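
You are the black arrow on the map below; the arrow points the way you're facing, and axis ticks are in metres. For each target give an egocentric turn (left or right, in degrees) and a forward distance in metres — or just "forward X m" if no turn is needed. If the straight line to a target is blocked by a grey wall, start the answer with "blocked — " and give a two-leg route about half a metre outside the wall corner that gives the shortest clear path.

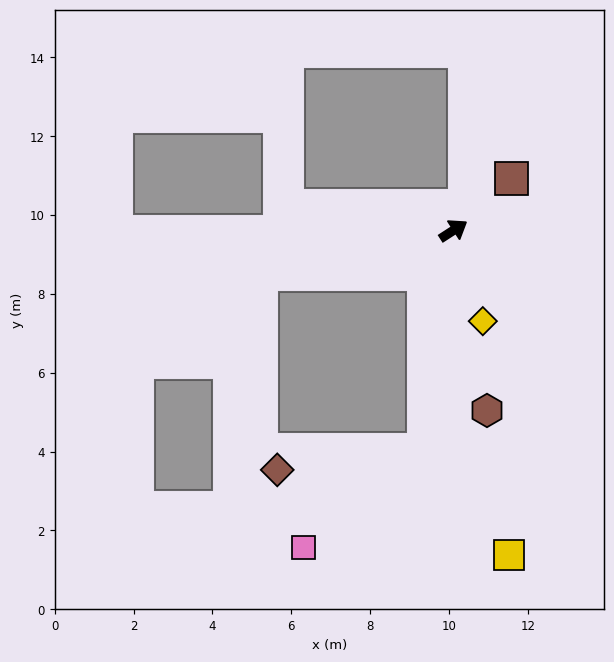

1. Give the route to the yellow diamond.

turn right 105°, forward 2.4 m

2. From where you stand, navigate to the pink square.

blocked — turn right 131°, forward 5.6 m, then turn right 43°, forward 3.9 m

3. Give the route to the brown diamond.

blocked — turn right 131°, forward 5.6 m, then turn right 74°, forward 3.7 m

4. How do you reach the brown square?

turn left 9°, forward 2.0 m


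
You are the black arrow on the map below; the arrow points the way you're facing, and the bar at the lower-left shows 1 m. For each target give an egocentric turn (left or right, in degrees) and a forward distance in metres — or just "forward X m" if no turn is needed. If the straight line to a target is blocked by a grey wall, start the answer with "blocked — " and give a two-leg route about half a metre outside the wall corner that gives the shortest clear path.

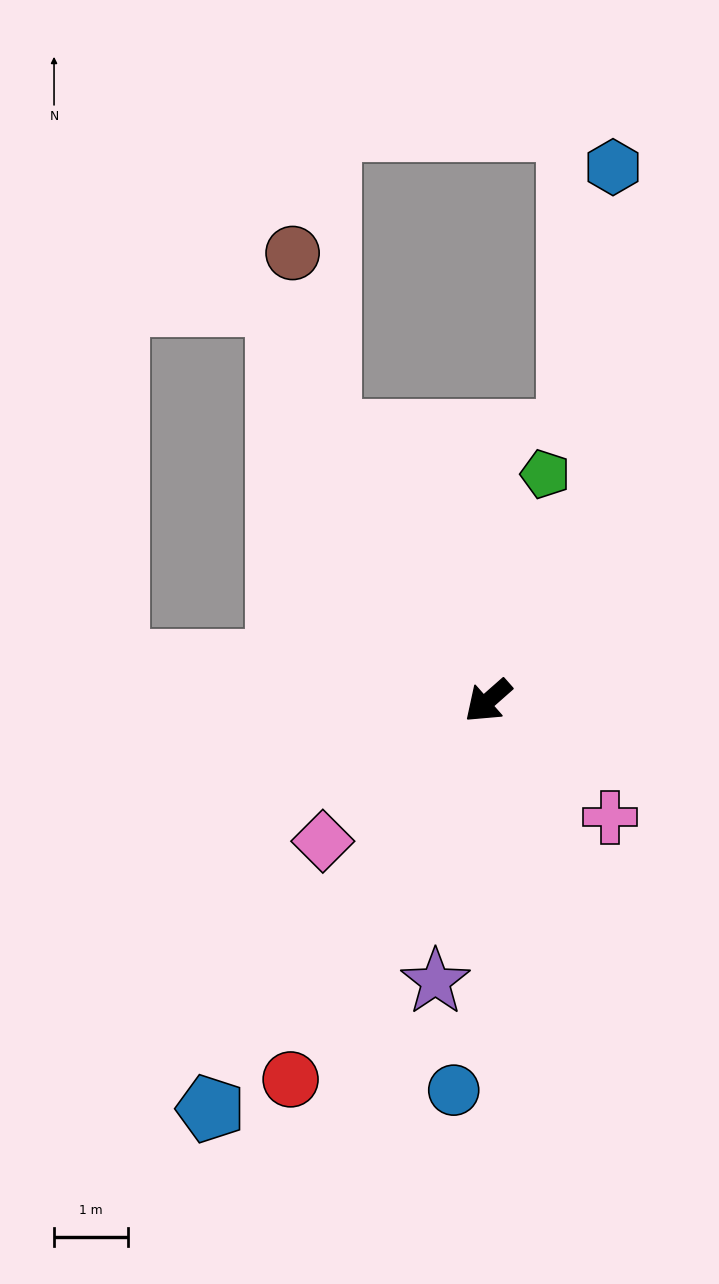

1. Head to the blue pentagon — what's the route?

turn left 14°, forward 6.7 m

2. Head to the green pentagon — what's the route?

turn right 146°, forward 3.2 m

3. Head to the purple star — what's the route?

turn left 38°, forward 3.9 m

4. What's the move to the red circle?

turn left 21°, forward 5.8 m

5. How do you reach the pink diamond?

forward 2.9 m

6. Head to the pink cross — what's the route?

turn left 95°, forward 2.3 m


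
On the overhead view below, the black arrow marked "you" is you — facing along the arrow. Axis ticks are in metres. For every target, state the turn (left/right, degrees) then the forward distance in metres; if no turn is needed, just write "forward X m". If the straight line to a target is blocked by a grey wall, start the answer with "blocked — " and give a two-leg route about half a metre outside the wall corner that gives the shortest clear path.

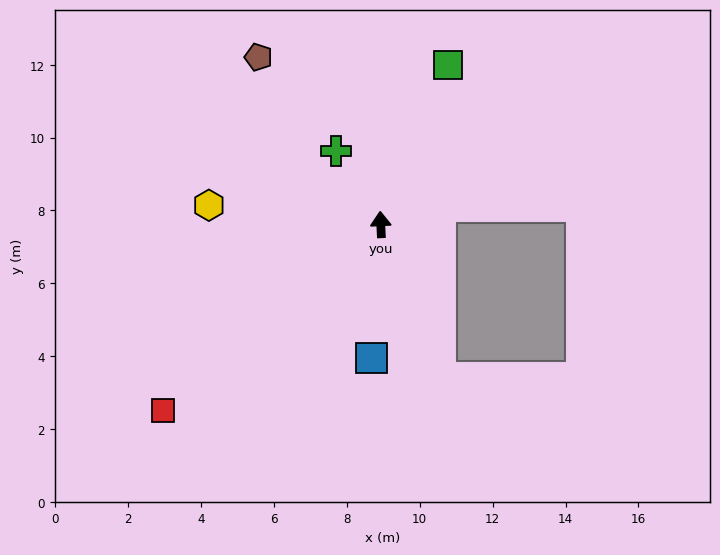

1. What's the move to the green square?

turn right 26°, forward 4.8 m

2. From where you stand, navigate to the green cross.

turn left 29°, forward 2.4 m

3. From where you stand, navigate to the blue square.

turn left 173°, forward 3.7 m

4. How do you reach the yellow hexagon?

turn left 81°, forward 4.7 m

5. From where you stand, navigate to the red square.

turn left 128°, forward 7.9 m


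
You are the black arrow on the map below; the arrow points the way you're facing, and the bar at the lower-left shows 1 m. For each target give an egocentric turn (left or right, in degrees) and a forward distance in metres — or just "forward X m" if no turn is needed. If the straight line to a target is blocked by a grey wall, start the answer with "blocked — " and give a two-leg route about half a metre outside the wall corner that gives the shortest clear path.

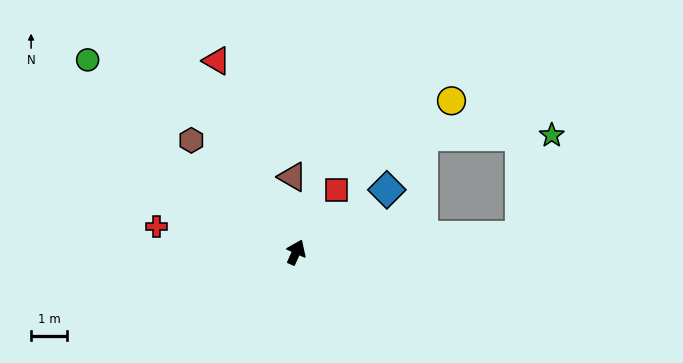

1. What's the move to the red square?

turn right 9°, forward 2.1 m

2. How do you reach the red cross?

turn left 104°, forward 3.9 m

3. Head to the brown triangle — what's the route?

turn left 27°, forward 2.1 m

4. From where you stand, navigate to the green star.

blocked — turn right 62°, forward 6.2 m, then turn left 69°, forward 2.9 m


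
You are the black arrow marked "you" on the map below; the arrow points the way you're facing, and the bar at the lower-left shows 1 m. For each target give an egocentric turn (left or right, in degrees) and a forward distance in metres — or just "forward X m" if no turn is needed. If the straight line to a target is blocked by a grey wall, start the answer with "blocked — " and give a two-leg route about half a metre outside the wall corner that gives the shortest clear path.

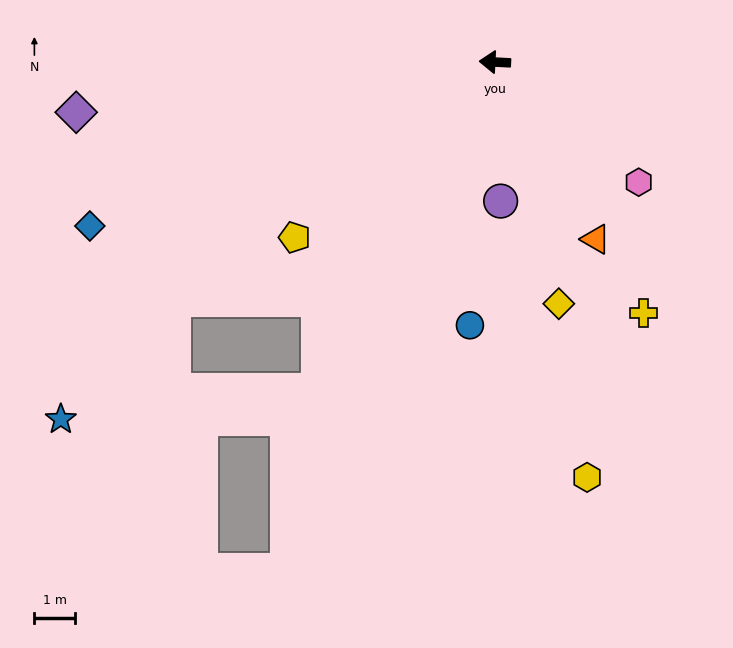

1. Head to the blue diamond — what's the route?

turn left 25°, forward 10.7 m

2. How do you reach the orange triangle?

turn left 123°, forward 5.0 m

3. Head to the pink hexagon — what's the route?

turn left 143°, forward 4.6 m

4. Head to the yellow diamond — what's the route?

turn left 108°, forward 6.1 m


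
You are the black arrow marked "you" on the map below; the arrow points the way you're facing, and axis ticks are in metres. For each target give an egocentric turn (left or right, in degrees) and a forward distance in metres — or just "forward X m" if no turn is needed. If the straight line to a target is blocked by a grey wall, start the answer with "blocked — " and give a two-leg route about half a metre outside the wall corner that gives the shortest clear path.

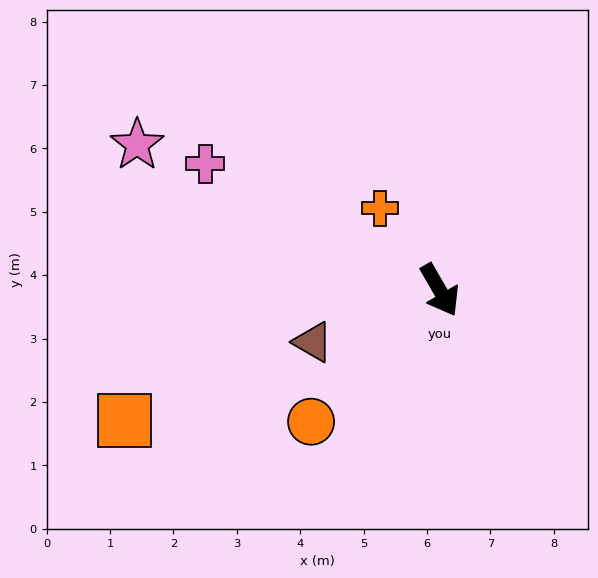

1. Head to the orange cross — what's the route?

turn right 174°, forward 1.6 m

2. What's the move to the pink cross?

turn right 148°, forward 4.2 m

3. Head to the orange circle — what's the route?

turn right 74°, forward 2.9 m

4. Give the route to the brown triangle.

turn right 98°, forward 2.2 m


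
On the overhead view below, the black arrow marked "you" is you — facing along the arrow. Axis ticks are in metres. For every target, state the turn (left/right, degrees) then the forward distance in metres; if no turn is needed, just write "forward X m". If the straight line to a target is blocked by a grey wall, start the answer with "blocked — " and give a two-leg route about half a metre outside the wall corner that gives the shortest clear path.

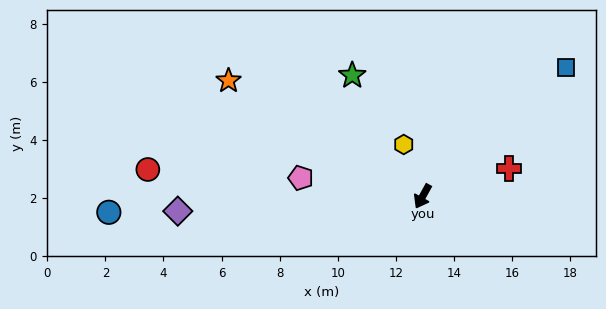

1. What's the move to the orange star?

turn right 92°, forward 7.8 m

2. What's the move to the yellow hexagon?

turn right 131°, forward 1.9 m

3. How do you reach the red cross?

turn left 137°, forward 3.1 m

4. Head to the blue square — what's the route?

turn left 161°, forward 6.6 m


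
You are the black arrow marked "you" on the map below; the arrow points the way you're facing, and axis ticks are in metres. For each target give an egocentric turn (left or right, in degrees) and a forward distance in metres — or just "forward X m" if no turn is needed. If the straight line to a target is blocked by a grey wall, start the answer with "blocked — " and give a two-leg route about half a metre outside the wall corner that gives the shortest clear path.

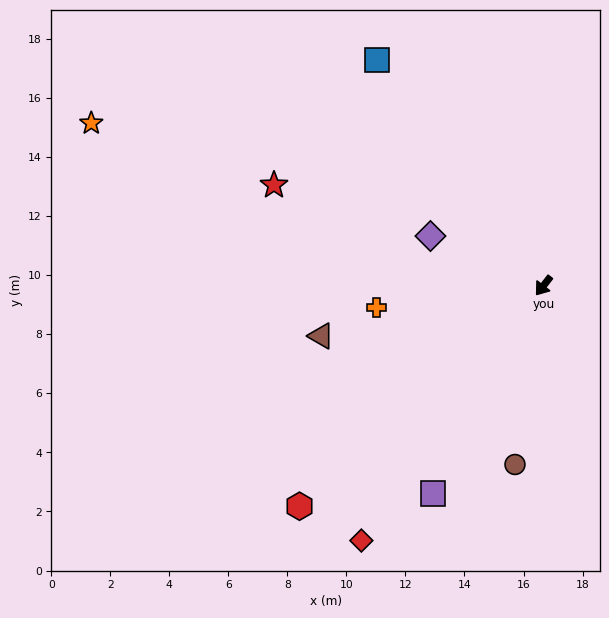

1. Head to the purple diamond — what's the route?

turn right 76°, forward 4.2 m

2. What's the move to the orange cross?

turn right 45°, forward 5.7 m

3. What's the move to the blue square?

turn right 106°, forward 9.5 m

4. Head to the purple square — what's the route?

turn left 10°, forward 8.0 m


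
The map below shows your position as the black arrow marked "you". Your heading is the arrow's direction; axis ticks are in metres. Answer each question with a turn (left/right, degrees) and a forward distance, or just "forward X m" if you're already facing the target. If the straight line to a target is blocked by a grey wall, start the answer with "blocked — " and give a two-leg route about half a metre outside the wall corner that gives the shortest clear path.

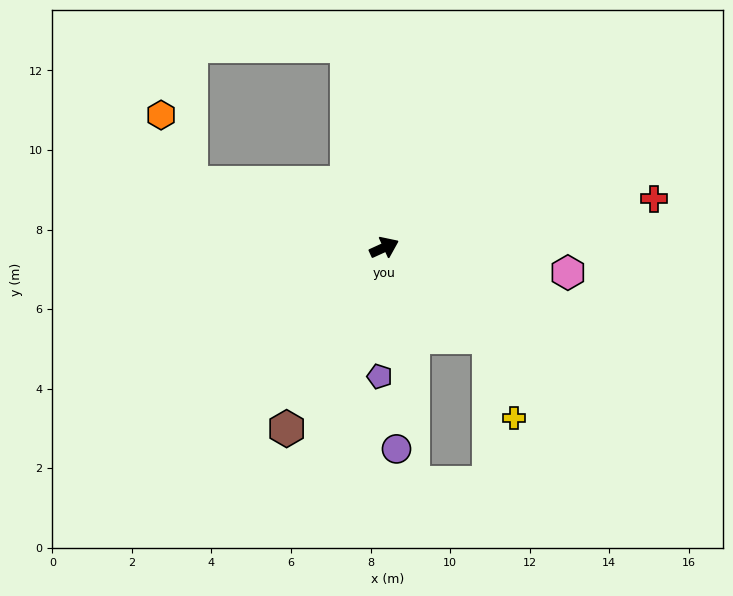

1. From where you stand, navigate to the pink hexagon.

turn right 32°, forward 4.7 m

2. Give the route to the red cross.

turn right 14°, forward 6.9 m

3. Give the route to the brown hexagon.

turn right 143°, forward 5.2 m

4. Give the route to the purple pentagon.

turn right 117°, forward 3.2 m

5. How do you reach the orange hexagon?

blocked — turn left 137°, forward 5.1 m, then turn right 47°, forward 1.9 m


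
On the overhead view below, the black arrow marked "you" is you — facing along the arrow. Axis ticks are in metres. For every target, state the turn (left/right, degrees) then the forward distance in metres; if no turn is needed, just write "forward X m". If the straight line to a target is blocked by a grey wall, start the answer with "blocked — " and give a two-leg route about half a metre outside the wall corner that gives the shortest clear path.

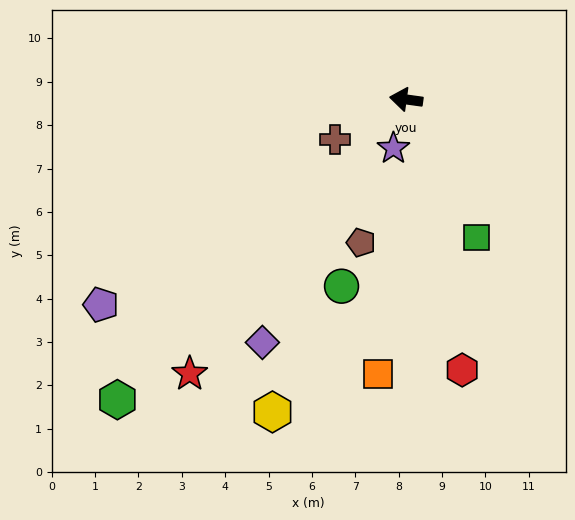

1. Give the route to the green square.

turn left 125°, forward 3.6 m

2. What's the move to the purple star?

turn left 83°, forward 1.2 m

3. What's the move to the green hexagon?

turn left 54°, forward 9.6 m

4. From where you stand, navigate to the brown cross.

turn left 37°, forward 1.9 m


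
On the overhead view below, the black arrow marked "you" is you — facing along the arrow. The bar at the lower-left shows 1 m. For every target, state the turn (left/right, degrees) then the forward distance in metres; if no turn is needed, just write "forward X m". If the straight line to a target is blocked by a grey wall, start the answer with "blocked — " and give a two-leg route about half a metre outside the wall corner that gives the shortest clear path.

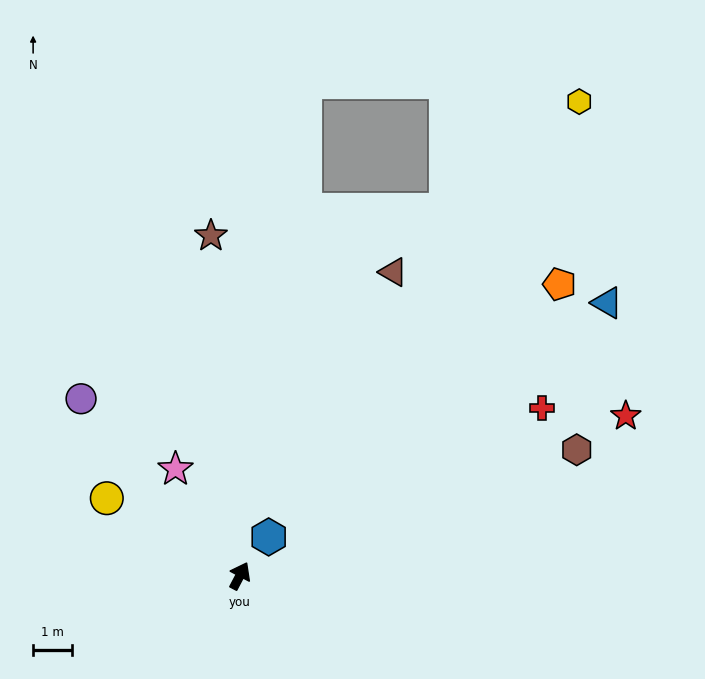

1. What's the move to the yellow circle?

turn left 88°, forward 3.9 m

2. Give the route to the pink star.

turn left 59°, forward 3.2 m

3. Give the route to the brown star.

turn left 33°, forward 8.7 m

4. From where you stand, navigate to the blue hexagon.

turn right 9°, forward 1.2 m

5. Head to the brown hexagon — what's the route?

turn right 42°, forward 9.1 m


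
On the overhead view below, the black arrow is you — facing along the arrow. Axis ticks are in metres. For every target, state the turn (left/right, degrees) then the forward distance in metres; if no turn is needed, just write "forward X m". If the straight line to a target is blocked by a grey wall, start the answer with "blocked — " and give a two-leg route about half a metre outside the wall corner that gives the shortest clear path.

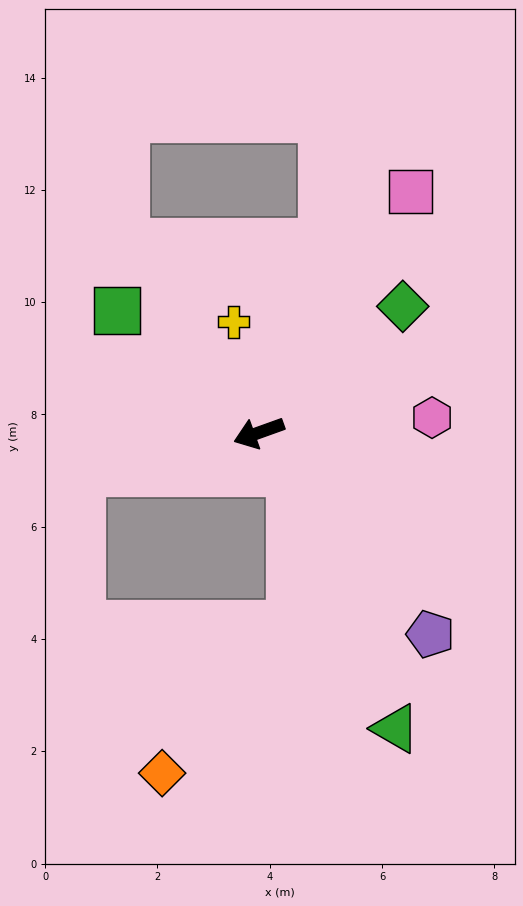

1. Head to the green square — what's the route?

turn right 60°, forward 3.3 m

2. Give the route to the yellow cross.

turn right 97°, forward 2.0 m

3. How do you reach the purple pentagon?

turn left 111°, forward 4.7 m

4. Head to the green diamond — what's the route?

turn right 158°, forward 3.4 m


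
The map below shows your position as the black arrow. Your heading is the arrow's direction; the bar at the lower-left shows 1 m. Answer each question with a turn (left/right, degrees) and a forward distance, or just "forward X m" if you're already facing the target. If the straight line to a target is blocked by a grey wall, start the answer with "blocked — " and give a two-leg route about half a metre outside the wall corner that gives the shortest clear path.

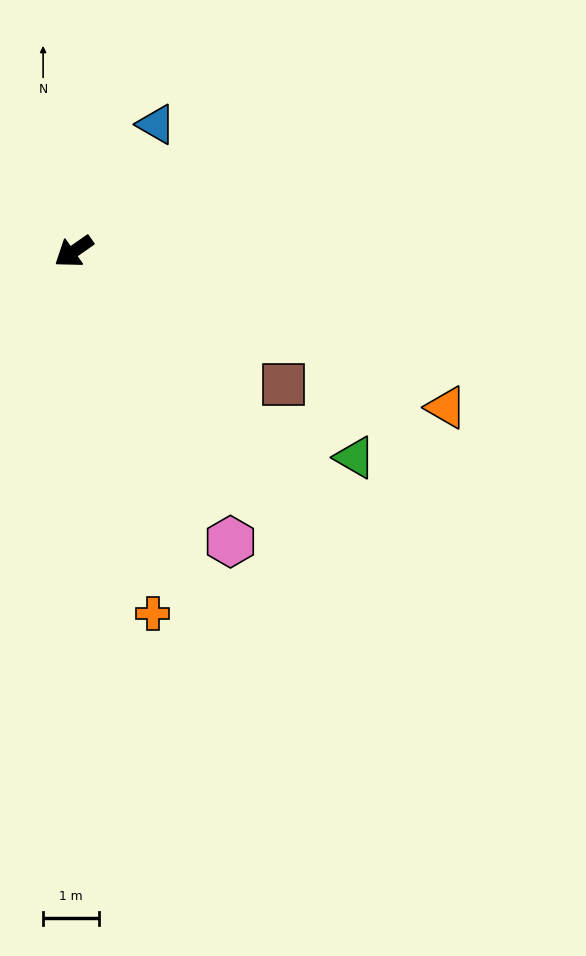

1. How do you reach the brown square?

turn left 113°, forward 4.5 m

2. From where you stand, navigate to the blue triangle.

turn right 158°, forward 2.7 m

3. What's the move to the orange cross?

turn left 67°, forward 6.7 m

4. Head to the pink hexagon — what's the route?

turn left 83°, forward 5.9 m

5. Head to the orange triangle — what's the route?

turn left 122°, forward 7.3 m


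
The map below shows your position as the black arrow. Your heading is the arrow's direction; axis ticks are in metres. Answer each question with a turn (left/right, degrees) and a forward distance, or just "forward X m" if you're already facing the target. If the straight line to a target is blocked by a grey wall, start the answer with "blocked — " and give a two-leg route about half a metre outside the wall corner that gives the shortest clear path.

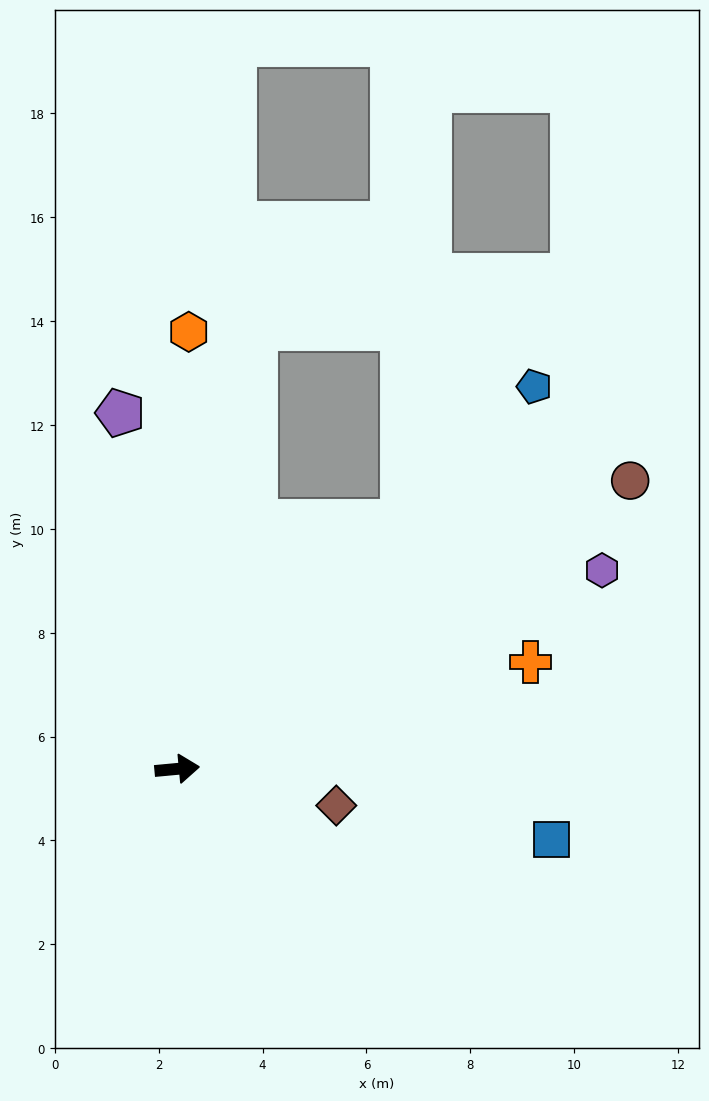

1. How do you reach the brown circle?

turn left 27°, forward 10.3 m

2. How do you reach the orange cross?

turn left 11°, forward 7.1 m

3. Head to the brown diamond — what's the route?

turn right 18°, forward 3.1 m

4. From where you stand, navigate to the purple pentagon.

turn left 94°, forward 6.9 m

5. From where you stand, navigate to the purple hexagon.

turn left 20°, forward 9.0 m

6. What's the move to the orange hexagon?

turn left 83°, forward 8.4 m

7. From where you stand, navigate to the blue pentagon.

turn left 42°, forward 10.1 m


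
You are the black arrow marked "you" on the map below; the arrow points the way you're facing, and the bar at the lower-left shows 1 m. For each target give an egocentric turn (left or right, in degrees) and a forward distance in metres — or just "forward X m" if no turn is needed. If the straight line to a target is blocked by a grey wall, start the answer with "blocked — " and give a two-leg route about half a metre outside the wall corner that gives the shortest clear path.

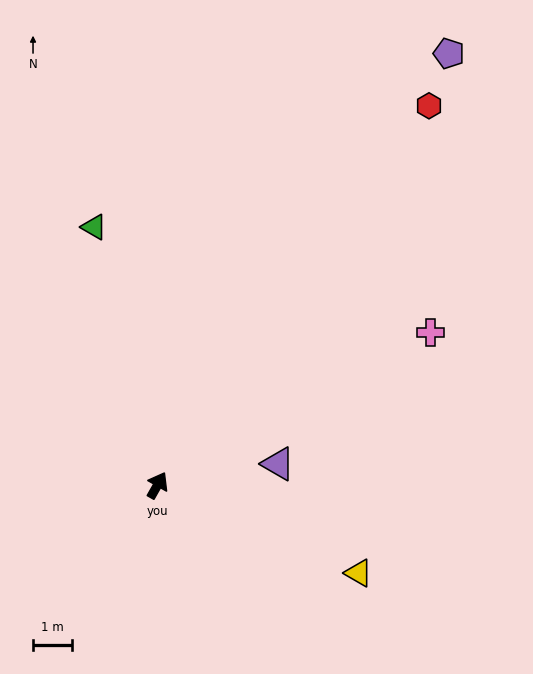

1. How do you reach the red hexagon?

turn right 6°, forward 11.9 m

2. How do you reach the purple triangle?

turn right 50°, forward 3.1 m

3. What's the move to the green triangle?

turn left 43°, forward 6.8 m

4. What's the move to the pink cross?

turn right 31°, forward 8.0 m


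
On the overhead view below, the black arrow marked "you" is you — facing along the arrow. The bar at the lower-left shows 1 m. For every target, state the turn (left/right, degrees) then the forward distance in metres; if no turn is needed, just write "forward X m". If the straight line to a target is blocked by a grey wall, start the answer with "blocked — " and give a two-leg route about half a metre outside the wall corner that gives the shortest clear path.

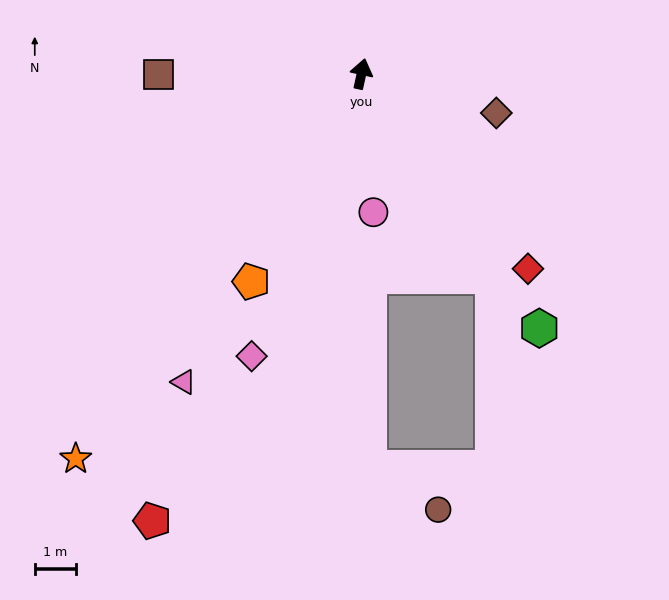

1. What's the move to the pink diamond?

turn left 171°, forward 7.4 m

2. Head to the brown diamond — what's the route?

turn right 94°, forward 3.4 m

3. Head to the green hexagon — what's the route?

turn right 133°, forward 7.6 m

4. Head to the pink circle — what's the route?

turn right 163°, forward 3.4 m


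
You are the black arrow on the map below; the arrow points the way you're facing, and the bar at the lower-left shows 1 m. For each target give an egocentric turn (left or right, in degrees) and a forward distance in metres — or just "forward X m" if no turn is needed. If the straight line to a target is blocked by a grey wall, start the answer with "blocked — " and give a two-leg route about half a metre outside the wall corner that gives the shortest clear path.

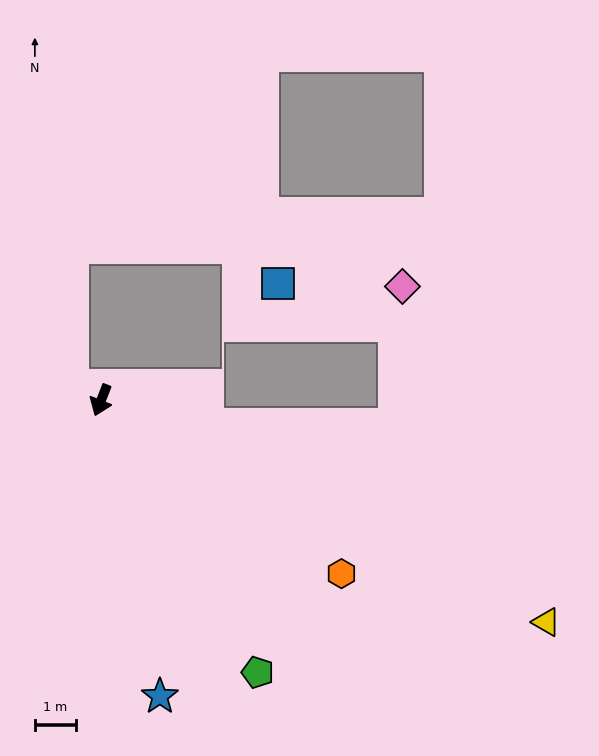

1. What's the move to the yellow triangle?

turn left 85°, forward 12.1 m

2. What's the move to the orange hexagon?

turn left 75°, forward 7.2 m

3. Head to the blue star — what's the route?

turn left 33°, forward 7.3 m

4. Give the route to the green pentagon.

turn left 51°, forward 7.6 m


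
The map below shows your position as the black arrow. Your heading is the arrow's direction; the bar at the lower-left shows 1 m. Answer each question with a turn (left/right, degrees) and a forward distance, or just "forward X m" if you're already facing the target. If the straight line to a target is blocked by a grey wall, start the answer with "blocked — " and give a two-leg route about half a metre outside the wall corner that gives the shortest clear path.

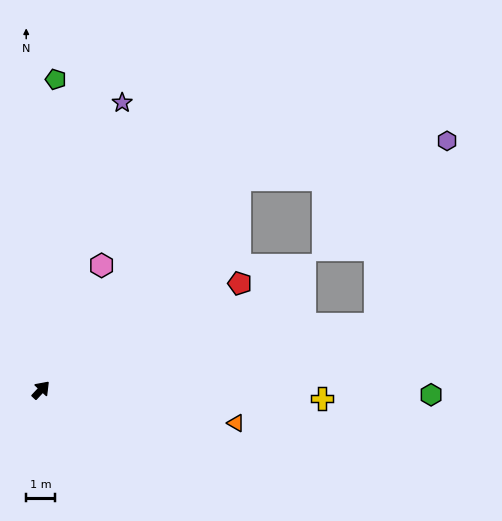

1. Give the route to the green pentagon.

turn left 40°, forward 10.8 m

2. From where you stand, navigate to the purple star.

turn left 27°, forward 10.4 m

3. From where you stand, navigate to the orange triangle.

turn right 57°, forward 6.9 m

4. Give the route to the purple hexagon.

blocked — forward 10.1 m, then turn right 37°, forward 7.3 m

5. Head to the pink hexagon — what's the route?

turn left 17°, forward 4.8 m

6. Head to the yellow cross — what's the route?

turn right 49°, forward 9.8 m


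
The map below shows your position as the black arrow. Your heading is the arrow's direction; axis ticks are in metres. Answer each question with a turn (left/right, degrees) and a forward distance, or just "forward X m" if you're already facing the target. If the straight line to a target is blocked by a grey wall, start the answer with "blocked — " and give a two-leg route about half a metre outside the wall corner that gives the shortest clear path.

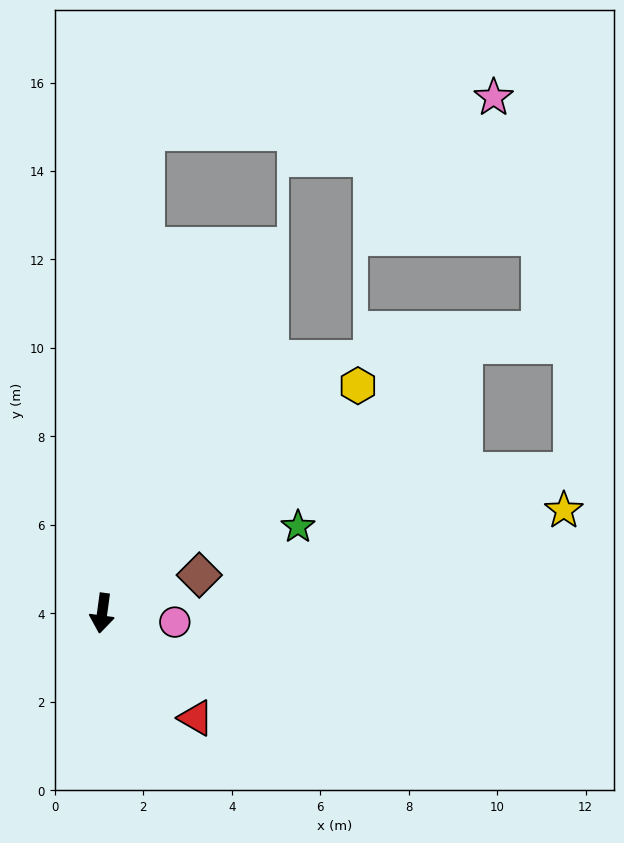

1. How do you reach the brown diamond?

turn left 119°, forward 2.4 m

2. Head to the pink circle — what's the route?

turn left 91°, forward 1.7 m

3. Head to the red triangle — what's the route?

turn left 50°, forward 3.2 m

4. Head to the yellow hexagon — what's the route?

turn left 139°, forward 7.7 m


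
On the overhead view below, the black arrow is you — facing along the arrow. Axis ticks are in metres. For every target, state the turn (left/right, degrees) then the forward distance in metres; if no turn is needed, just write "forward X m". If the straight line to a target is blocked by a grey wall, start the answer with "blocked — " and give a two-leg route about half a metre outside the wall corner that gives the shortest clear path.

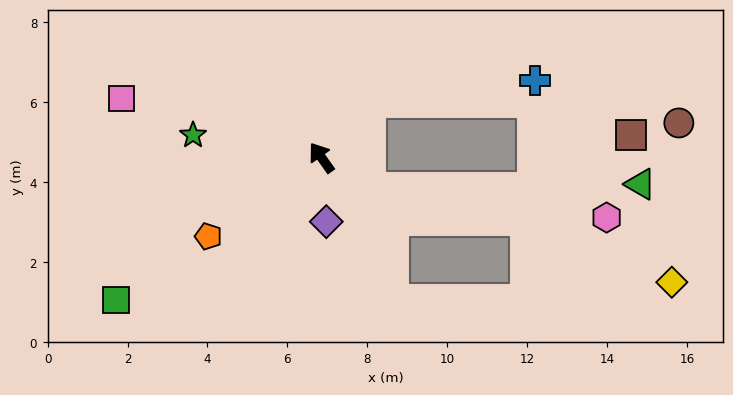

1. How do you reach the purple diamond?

turn left 149°, forward 1.6 m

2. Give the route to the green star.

turn left 45°, forward 3.3 m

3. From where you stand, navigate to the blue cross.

blocked — turn right 76°, forward 1.8 m, then turn right 42°, forward 4.2 m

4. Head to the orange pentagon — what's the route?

turn left 89°, forward 3.4 m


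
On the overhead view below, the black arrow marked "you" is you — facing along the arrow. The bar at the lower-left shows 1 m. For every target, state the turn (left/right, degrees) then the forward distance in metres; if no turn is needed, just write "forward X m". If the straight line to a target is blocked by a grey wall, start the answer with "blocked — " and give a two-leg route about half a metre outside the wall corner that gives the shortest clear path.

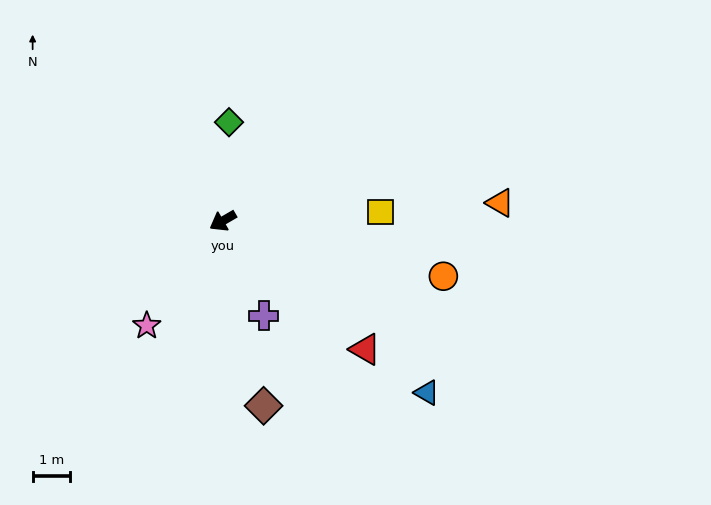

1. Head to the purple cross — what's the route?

turn left 83°, forward 2.8 m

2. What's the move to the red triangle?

turn left 108°, forward 5.2 m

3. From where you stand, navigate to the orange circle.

turn left 136°, forward 6.1 m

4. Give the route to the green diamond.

turn right 124°, forward 2.7 m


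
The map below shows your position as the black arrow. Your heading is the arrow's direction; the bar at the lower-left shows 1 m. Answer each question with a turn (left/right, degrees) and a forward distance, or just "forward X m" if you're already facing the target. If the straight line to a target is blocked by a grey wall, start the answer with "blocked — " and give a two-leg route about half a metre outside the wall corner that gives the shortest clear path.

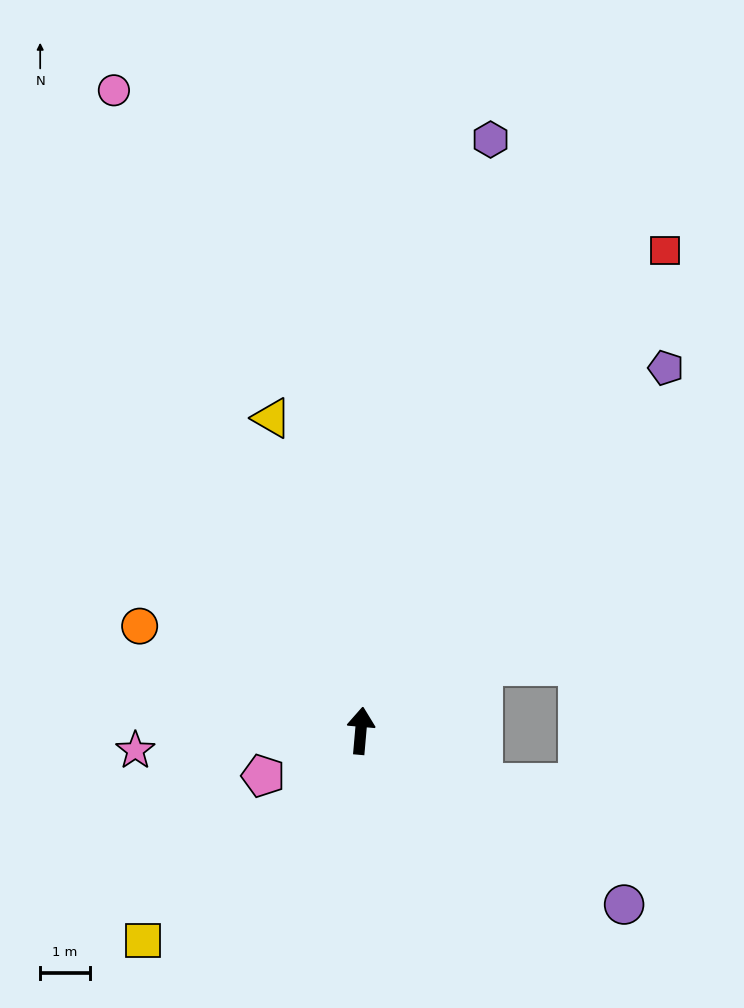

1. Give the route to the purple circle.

turn right 118°, forward 6.4 m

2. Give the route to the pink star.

turn left 100°, forward 4.6 m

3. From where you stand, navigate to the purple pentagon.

turn right 35°, forward 9.6 m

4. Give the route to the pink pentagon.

turn left 120°, forward 2.2 m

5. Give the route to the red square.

turn right 27°, forward 11.5 m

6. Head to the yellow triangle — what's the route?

turn left 21°, forward 6.6 m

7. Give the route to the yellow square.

turn left 139°, forward 6.1 m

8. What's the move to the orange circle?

turn left 70°, forward 4.9 m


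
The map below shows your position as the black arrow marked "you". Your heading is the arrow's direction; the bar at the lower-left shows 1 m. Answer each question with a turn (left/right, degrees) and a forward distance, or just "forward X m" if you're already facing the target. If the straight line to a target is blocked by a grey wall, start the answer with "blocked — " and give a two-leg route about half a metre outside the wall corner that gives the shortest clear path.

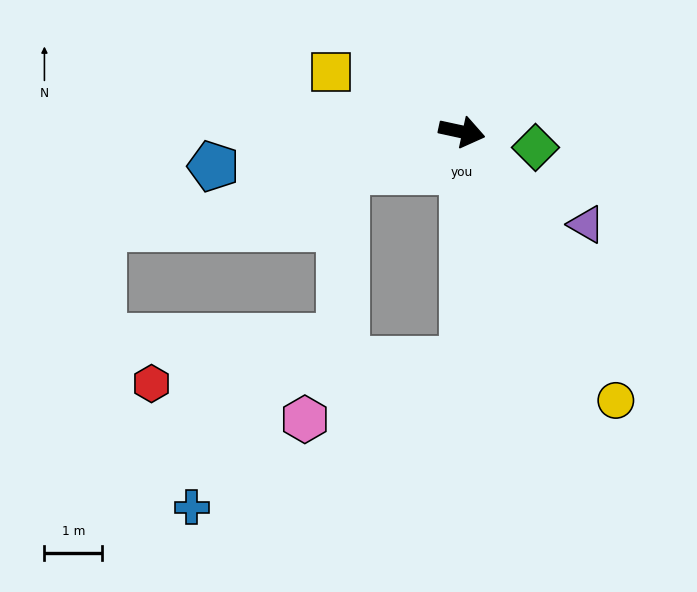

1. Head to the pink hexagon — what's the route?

blocked — turn right 77°, forward 4.0 m, then turn right 71°, forward 2.9 m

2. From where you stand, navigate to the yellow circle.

turn right 48°, forward 5.3 m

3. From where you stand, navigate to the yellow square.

turn left 168°, forward 2.5 m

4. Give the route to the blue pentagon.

turn right 160°, forward 4.3 m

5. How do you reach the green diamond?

forward 1.3 m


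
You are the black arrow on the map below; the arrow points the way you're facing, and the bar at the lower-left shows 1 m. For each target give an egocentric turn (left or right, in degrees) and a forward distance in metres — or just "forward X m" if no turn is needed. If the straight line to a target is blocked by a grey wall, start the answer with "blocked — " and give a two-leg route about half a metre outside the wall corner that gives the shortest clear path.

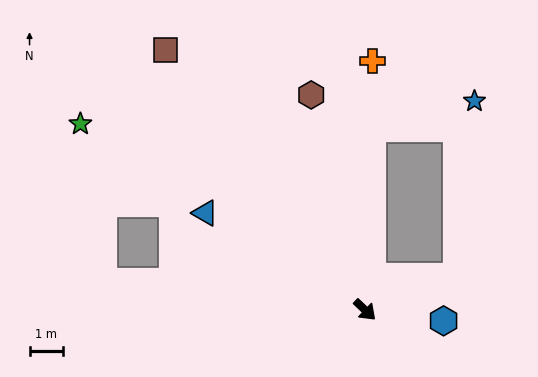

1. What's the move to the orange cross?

turn left 132°, forward 7.4 m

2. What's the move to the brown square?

turn left 171°, forward 9.7 m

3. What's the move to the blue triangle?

turn right 168°, forward 5.5 m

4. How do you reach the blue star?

blocked — turn left 63°, forward 2.9 m, then turn left 65°, forward 5.2 m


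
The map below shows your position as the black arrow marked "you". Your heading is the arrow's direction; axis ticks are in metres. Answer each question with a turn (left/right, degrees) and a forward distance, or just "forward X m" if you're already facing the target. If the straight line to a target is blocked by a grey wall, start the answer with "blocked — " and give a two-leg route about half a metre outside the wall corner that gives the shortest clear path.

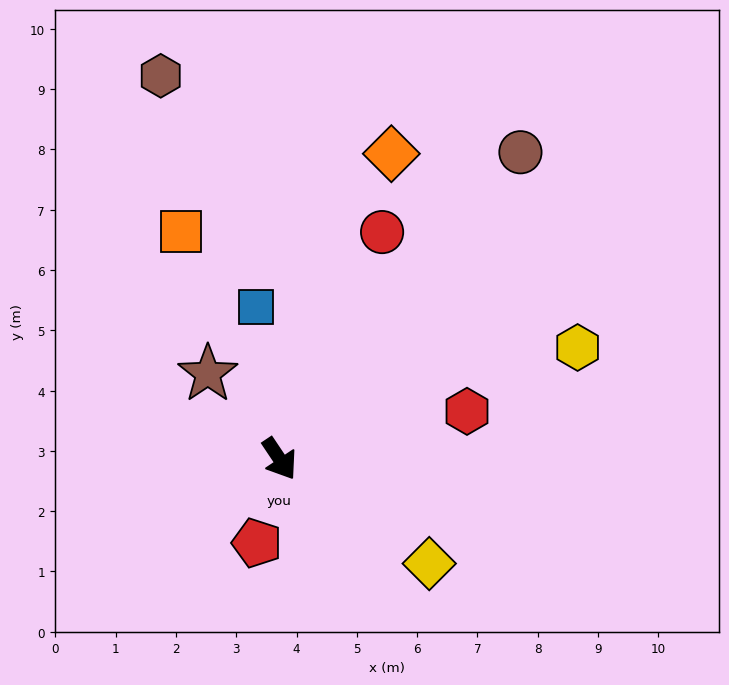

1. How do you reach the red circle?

turn left 122°, forward 4.1 m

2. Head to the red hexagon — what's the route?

turn left 70°, forward 3.2 m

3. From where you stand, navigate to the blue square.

turn left 155°, forward 2.6 m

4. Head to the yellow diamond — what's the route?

turn left 21°, forward 3.0 m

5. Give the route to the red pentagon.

turn right 49°, forward 1.4 m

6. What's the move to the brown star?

turn right 174°, forward 1.8 m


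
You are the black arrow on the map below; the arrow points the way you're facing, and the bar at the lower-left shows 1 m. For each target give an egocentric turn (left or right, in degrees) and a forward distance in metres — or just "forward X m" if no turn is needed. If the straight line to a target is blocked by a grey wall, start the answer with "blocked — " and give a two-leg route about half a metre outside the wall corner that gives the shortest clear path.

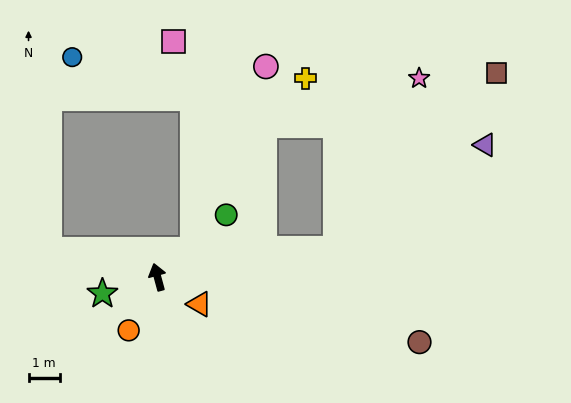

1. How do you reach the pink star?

blocked — turn right 96°, forward 5.8 m, then turn left 55°, forward 6.1 m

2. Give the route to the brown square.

blocked — turn right 96°, forward 5.8 m, then turn left 38°, forward 7.6 m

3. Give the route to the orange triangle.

turn right 138°, forward 1.6 m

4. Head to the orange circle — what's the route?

turn left 136°, forward 1.9 m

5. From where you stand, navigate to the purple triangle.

blocked — turn right 96°, forward 5.8 m, then turn left 26°, forward 5.8 m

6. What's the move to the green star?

turn left 92°, forward 1.8 m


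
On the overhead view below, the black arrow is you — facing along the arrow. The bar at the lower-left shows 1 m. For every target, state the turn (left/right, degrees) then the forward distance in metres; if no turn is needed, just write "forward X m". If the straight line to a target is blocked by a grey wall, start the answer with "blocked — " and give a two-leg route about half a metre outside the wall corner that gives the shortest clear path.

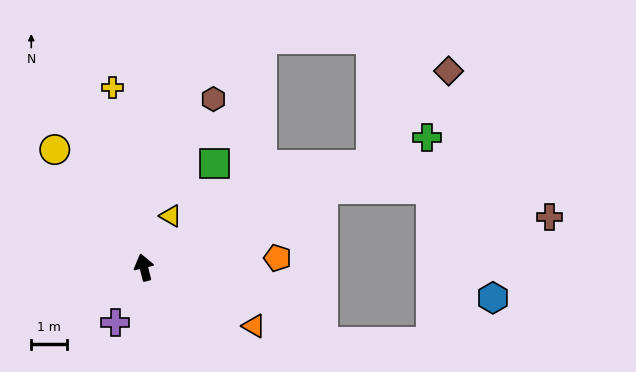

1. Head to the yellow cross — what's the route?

turn right 4°, forward 5.1 m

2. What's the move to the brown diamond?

blocked — turn right 80°, forward 7.0 m, then turn left 27°, forward 3.4 m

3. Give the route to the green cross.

turn right 79°, forward 8.7 m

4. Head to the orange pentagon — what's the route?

turn right 100°, forward 3.8 m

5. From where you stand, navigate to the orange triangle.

turn right 132°, forward 3.5 m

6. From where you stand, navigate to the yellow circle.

turn left 23°, forward 4.1 m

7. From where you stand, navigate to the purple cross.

turn left 139°, forward 1.7 m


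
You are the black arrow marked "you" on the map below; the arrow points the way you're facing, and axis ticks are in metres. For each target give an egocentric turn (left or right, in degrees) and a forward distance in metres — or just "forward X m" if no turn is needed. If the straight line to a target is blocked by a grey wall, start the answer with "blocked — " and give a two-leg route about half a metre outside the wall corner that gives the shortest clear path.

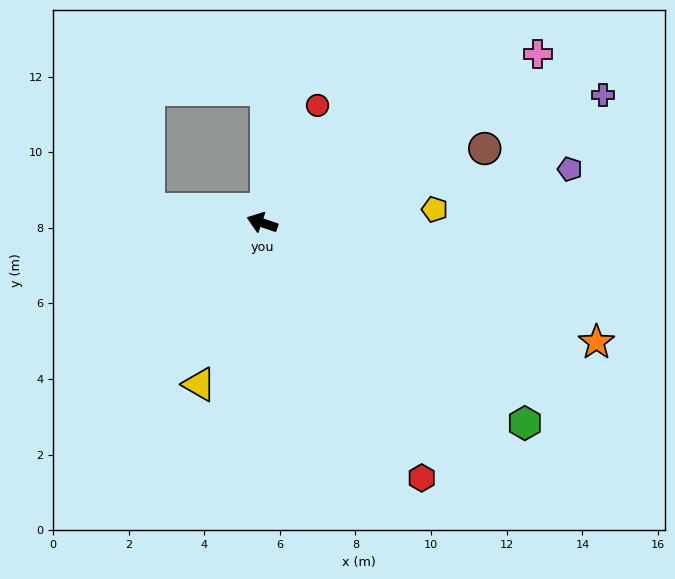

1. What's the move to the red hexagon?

turn left 141°, forward 8.0 m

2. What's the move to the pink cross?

turn right 130°, forward 8.5 m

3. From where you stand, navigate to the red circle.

turn right 96°, forward 3.4 m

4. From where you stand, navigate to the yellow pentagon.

turn right 157°, forward 4.6 m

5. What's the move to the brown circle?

turn right 143°, forward 6.2 m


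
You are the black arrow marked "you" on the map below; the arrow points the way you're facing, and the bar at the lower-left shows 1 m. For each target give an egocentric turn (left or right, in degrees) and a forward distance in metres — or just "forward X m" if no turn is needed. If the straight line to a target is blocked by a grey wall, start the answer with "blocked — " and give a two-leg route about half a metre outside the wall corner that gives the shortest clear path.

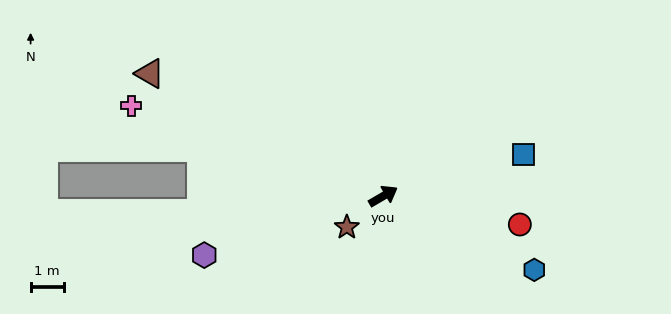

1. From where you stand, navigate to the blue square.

turn right 14°, forward 4.4 m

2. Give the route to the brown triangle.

turn left 122°, forward 7.9 m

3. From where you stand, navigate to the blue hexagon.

turn right 56°, forward 5.1 m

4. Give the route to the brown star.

turn right 170°, forward 1.4 m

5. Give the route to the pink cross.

turn left 130°, forward 8.0 m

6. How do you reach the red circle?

turn right 42°, forward 4.2 m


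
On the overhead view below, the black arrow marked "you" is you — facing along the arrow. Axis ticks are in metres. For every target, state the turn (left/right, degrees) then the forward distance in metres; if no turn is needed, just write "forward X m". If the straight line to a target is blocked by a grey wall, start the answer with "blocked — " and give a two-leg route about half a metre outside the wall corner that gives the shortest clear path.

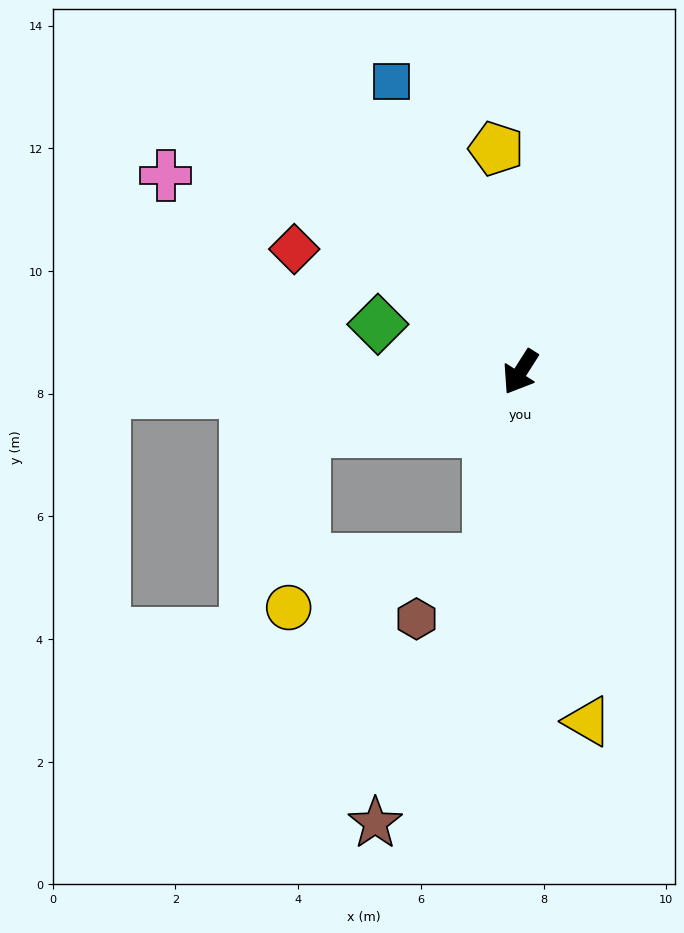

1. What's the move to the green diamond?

turn right 76°, forward 2.4 m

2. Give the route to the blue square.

turn right 124°, forward 5.2 m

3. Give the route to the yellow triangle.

turn left 43°, forward 5.8 m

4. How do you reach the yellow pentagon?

turn right 141°, forward 3.7 m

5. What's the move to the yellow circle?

blocked — turn left 23°, forward 3.1 m, then turn right 67°, forward 3.3 m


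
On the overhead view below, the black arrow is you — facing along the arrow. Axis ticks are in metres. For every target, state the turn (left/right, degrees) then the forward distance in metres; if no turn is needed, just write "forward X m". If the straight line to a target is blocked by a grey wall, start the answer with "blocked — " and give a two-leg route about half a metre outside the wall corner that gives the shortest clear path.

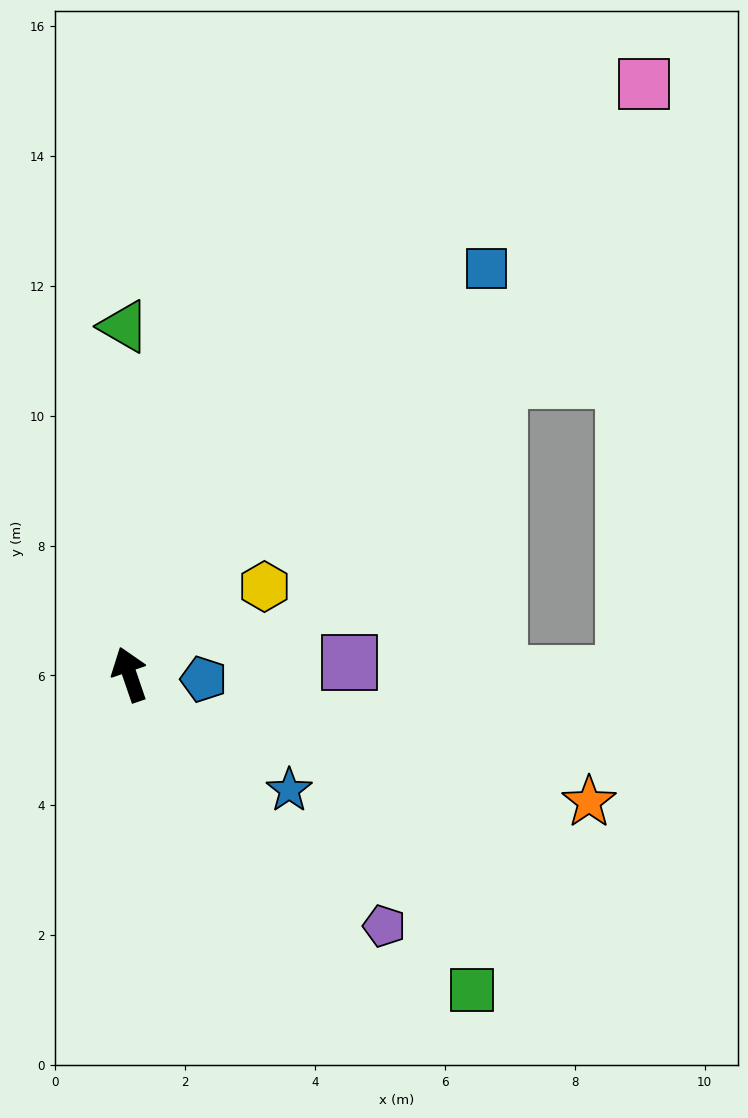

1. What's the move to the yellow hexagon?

turn right 76°, forward 2.5 m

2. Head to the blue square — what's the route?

turn right 60°, forward 8.3 m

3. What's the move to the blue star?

turn right 145°, forward 3.0 m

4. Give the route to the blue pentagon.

turn right 113°, forward 1.1 m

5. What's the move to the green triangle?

turn right 18°, forward 5.4 m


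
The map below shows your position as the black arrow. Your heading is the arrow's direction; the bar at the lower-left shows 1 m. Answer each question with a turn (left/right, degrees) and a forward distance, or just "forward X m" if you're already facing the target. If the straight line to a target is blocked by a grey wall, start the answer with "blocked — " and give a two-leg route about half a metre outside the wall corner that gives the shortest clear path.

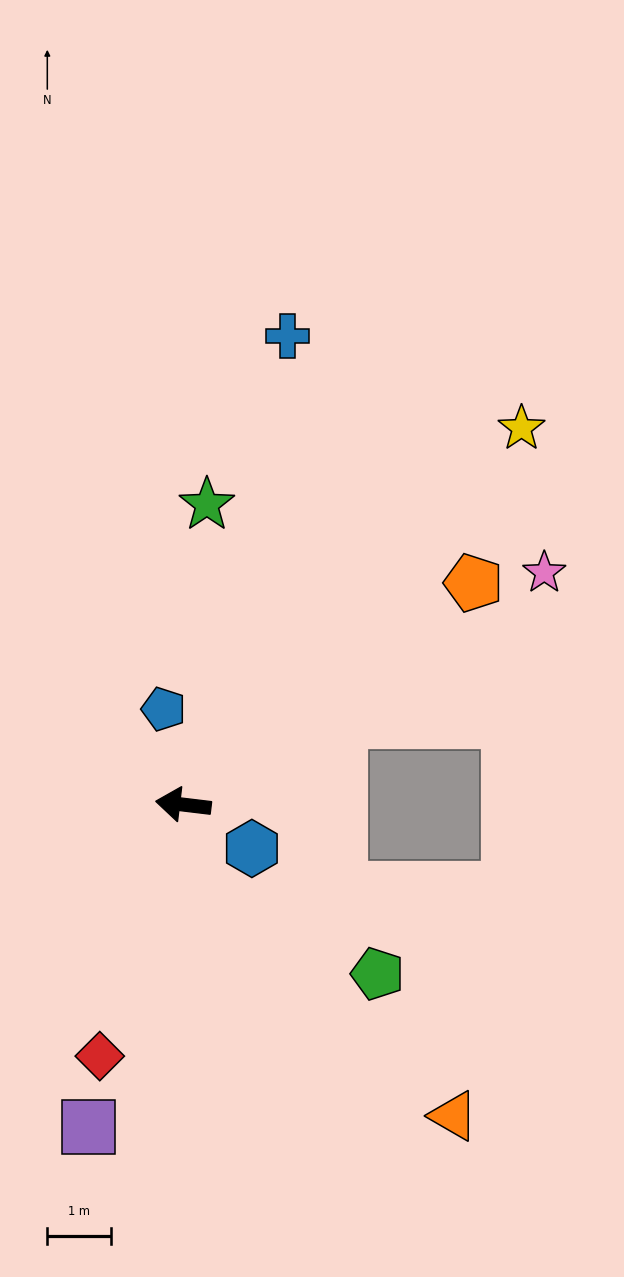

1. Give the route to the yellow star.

turn right 125°, forward 8.0 m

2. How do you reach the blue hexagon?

turn left 154°, forward 1.3 m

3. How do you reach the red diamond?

turn left 78°, forward 4.2 m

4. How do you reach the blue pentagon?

turn right 71°, forward 1.5 m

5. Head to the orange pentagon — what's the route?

turn right 136°, forward 5.8 m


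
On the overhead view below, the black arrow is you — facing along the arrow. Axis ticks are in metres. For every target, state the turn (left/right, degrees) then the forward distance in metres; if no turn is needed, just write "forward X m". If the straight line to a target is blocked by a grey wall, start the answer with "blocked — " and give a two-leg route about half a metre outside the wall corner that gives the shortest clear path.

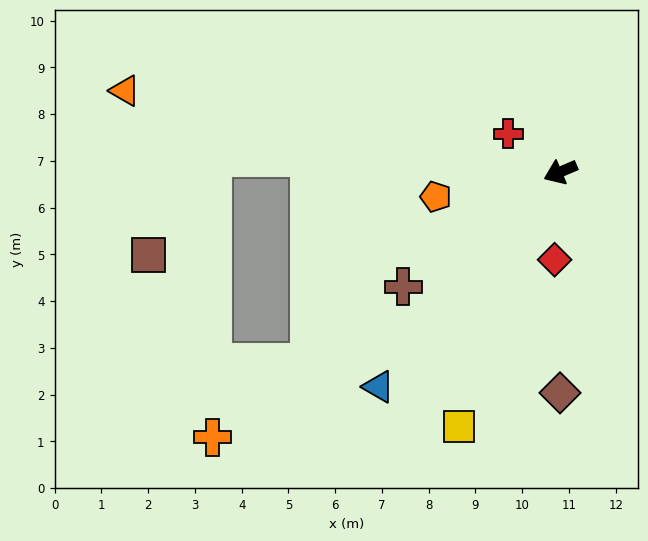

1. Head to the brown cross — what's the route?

turn left 13°, forward 4.2 m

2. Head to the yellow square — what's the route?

turn left 45°, forward 5.9 m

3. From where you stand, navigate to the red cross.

turn right 59°, forward 1.4 m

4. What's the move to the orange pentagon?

turn right 12°, forward 2.7 m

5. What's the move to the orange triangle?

turn right 34°, forward 9.5 m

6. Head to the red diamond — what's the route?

turn left 63°, forward 1.9 m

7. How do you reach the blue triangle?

turn left 27°, forward 6.0 m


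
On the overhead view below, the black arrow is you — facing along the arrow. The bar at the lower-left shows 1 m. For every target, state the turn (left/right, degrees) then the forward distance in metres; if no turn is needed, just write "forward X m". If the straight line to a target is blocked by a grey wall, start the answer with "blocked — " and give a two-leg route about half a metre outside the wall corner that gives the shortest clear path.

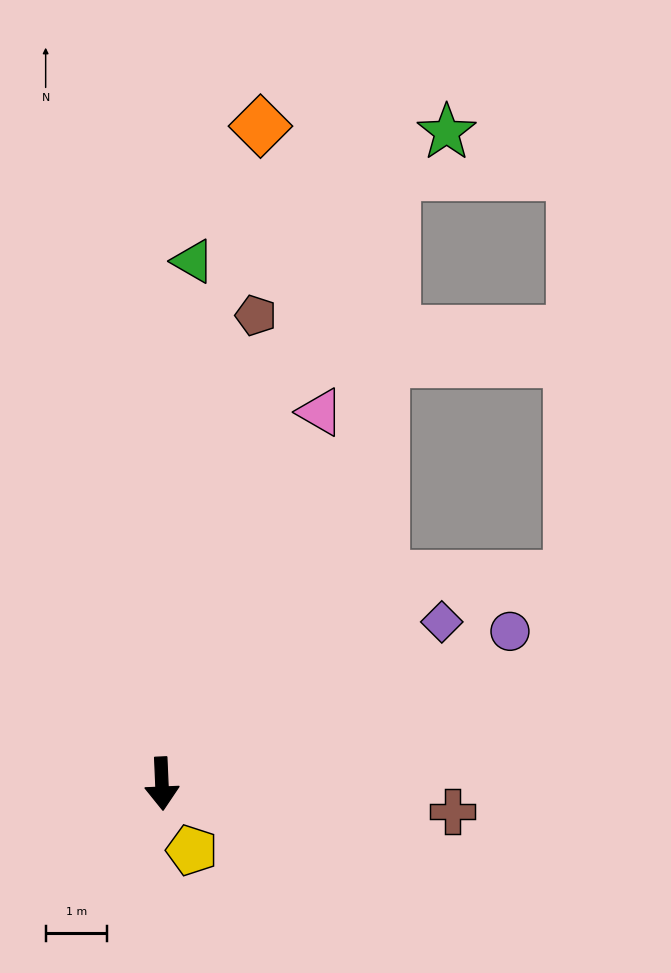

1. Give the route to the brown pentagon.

turn left 166°, forward 7.8 m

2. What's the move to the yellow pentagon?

turn left 22°, forward 1.2 m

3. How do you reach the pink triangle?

turn left 154°, forward 6.6 m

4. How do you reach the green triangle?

turn left 174°, forward 8.5 m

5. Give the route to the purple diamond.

turn left 118°, forward 5.3 m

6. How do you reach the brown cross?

turn left 82°, forward 4.8 m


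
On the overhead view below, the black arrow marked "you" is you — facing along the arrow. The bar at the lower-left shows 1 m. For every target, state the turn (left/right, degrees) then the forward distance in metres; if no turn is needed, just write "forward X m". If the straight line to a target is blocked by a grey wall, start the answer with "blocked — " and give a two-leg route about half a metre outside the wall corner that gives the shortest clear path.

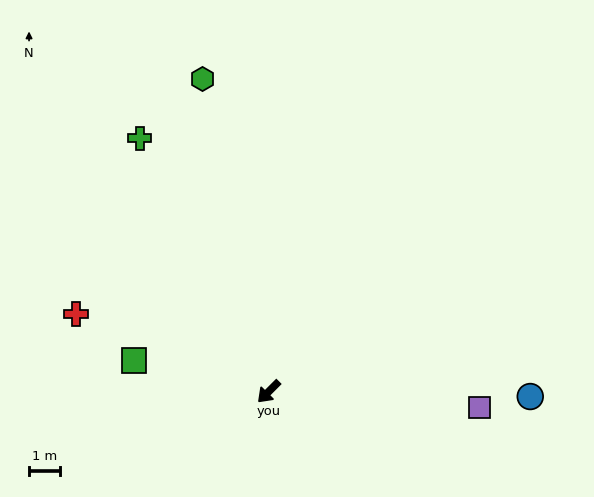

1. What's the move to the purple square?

turn left 131°, forward 6.8 m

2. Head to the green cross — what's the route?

turn right 108°, forward 9.2 m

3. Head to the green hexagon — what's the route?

turn right 123°, forward 10.3 m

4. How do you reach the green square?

turn right 58°, forward 4.5 m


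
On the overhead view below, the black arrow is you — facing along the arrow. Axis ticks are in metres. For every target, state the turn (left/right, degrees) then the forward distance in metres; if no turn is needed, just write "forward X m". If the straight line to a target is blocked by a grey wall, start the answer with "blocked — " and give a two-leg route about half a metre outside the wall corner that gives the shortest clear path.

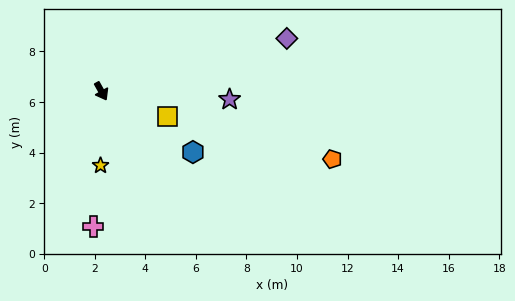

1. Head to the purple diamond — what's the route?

turn left 77°, forward 7.6 m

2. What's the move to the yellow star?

turn right 30°, forward 2.9 m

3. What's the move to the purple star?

turn left 57°, forward 5.1 m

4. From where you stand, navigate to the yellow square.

turn left 40°, forward 2.8 m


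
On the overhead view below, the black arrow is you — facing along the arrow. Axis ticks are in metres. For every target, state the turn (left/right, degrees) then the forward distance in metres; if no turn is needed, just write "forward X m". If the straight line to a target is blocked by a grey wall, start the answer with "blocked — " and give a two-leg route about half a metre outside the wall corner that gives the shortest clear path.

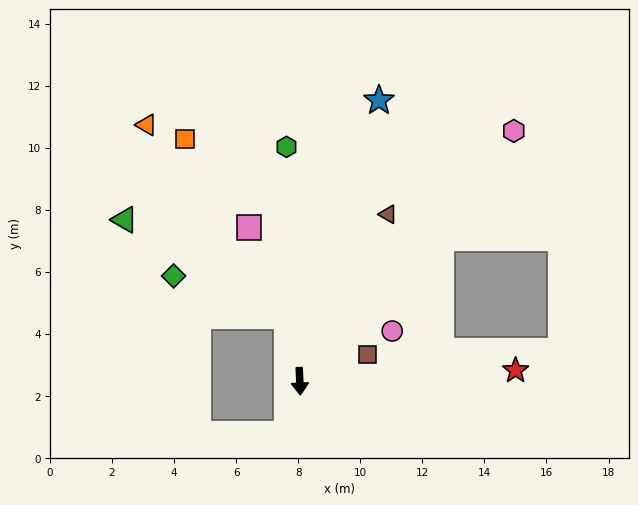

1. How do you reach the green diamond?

blocked — turn right 171°, forward 2.2 m, then turn left 59°, forward 3.9 m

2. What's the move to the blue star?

turn left 162°, forward 9.4 m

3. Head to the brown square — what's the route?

turn left 109°, forward 2.3 m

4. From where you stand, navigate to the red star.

turn left 90°, forward 7.0 m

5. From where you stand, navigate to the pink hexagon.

turn left 137°, forward 10.6 m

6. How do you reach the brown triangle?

turn left 150°, forward 6.1 m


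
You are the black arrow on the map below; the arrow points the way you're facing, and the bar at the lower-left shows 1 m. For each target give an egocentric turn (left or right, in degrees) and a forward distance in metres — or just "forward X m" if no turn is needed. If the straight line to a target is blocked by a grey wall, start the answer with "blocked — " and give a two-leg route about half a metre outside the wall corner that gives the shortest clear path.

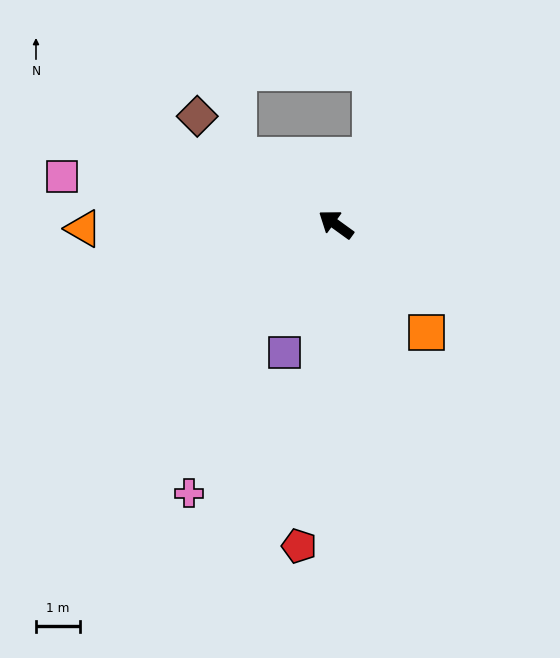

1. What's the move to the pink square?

turn left 26°, forward 6.3 m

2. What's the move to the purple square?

turn left 104°, forward 3.1 m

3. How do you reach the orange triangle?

turn left 37°, forward 5.8 m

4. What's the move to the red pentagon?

turn left 119°, forward 7.4 m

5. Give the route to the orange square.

turn left 166°, forward 3.2 m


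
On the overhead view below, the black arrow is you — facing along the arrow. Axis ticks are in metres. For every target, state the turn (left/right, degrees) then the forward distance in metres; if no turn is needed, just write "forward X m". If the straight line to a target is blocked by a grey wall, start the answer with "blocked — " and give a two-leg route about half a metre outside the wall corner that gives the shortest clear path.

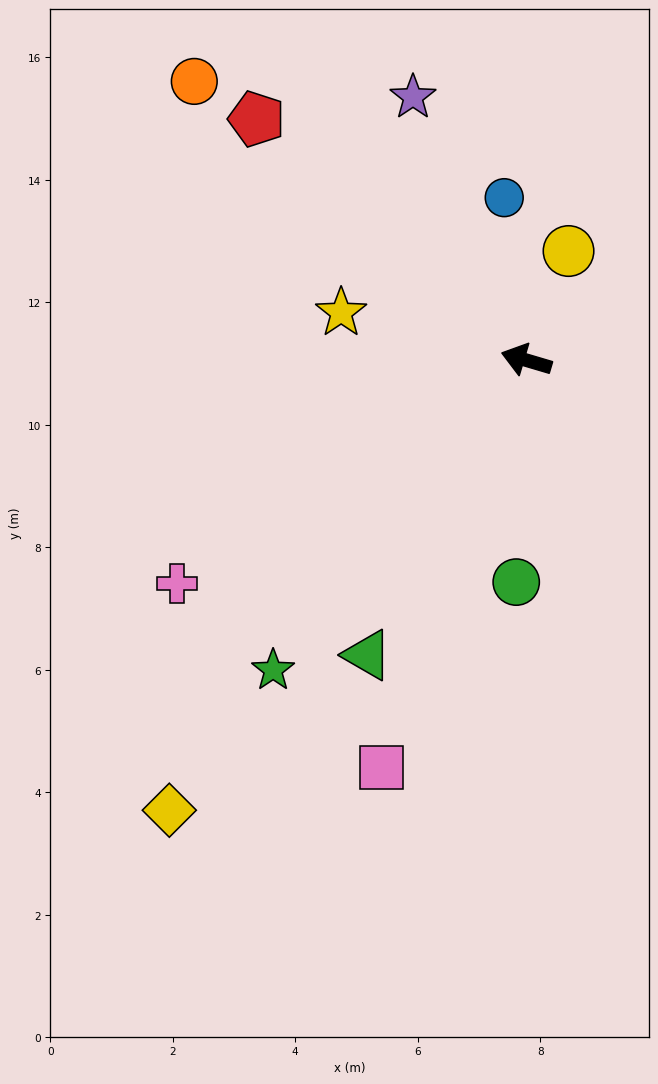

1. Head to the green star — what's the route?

turn left 67°, forward 6.5 m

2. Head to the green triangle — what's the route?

turn left 78°, forward 5.5 m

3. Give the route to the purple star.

turn right 50°, forward 4.7 m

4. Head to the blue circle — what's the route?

turn right 66°, forward 2.7 m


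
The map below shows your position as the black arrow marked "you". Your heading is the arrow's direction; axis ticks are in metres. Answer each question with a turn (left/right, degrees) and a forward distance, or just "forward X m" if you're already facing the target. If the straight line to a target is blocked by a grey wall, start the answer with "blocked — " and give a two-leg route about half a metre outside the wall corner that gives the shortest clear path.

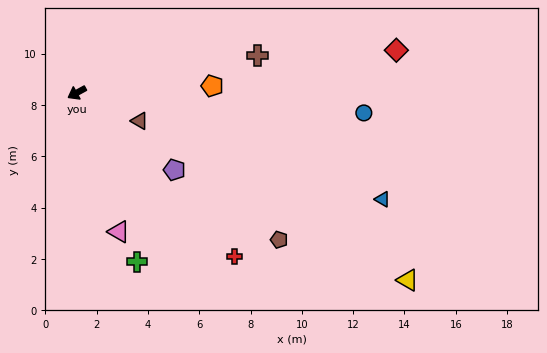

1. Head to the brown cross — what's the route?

turn left 163°, forward 7.2 m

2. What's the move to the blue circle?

turn left 147°, forward 11.2 m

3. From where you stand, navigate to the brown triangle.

turn left 127°, forward 2.7 m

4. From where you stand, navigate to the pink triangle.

turn left 78°, forward 5.7 m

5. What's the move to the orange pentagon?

turn left 154°, forward 5.3 m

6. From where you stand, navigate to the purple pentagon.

turn left 113°, forward 4.8 m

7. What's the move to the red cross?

turn left 105°, forward 8.9 m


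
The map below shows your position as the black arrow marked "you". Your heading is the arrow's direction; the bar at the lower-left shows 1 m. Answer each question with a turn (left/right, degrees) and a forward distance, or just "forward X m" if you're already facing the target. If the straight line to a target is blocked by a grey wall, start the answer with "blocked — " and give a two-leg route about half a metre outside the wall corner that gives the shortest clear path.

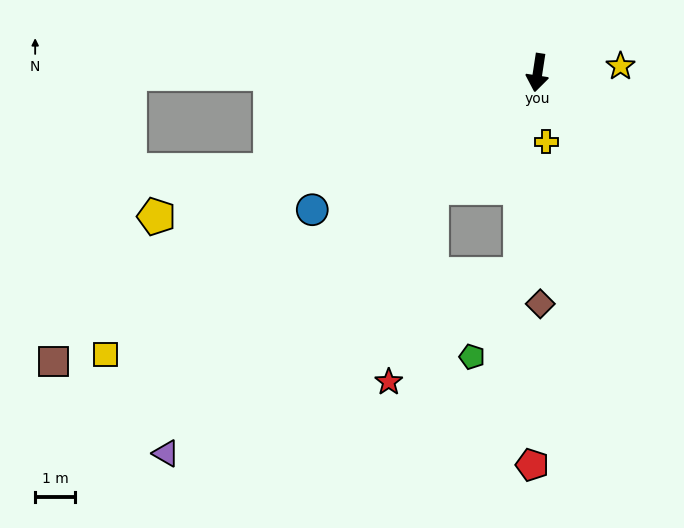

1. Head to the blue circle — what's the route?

turn right 50°, forward 6.6 m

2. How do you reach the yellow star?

turn left 103°, forward 2.1 m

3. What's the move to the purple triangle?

turn right 36°, forward 13.3 m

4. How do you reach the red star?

blocked — turn right 34°, forward 3.9 m, then turn left 30°, forward 4.9 m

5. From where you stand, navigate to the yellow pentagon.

turn right 61°, forward 10.2 m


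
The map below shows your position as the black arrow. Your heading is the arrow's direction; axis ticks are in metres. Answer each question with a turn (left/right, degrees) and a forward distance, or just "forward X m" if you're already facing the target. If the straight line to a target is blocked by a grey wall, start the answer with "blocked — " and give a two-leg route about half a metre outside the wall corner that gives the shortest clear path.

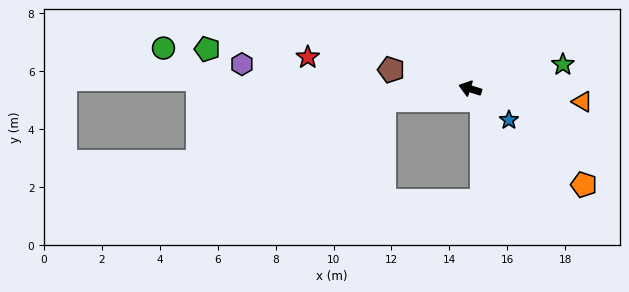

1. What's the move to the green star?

turn right 148°, forward 3.3 m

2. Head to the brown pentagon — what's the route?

turn left 4°, forward 2.8 m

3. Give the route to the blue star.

turn left 158°, forward 1.7 m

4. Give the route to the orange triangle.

turn right 169°, forward 3.9 m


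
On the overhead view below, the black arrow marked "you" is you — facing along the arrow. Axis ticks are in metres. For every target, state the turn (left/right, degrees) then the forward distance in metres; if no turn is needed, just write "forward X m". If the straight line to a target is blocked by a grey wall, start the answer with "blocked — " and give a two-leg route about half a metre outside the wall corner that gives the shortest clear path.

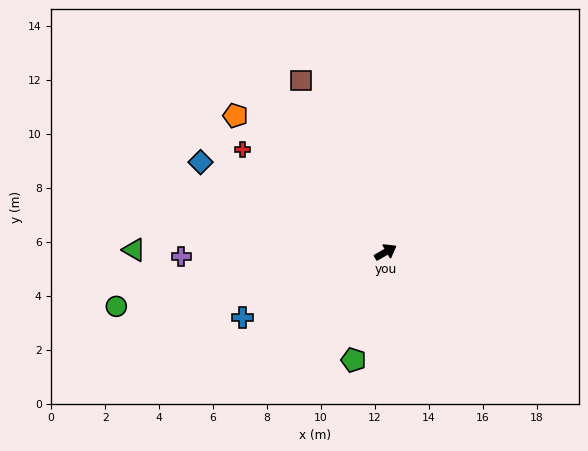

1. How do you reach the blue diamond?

turn left 124°, forward 7.6 m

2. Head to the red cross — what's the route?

turn left 114°, forward 6.5 m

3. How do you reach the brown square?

turn left 86°, forward 7.1 m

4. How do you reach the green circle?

turn left 161°, forward 10.2 m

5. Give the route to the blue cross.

turn left 174°, forward 5.8 m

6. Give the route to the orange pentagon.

turn left 108°, forward 7.5 m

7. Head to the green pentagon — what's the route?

turn right 137°, forward 4.2 m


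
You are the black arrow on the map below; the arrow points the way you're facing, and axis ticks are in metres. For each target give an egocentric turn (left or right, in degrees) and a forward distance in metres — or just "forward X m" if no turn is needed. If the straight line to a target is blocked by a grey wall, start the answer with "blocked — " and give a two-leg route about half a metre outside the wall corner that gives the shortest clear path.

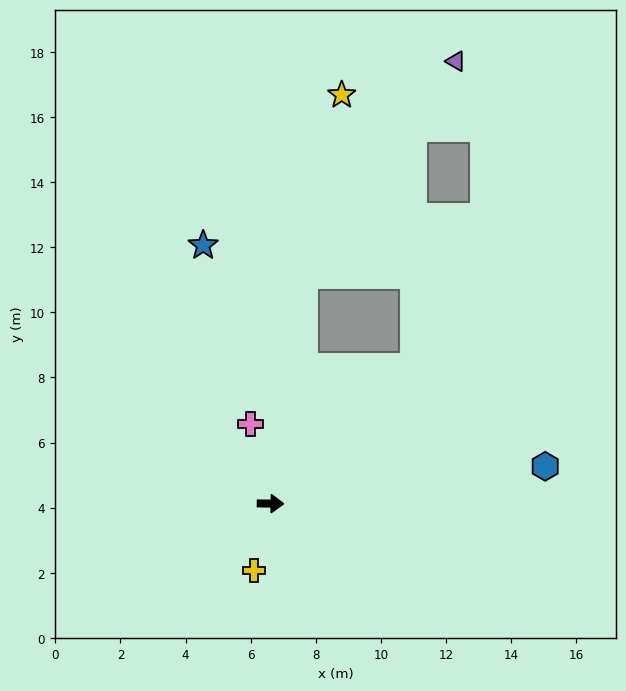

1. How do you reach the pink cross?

turn left 105°, forward 2.5 m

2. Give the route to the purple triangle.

blocked — turn left 82°, forward 7.1 m, then turn right 26°, forward 8.1 m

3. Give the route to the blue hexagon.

turn left 9°, forward 8.5 m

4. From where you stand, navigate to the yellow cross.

turn right 103°, forward 2.1 m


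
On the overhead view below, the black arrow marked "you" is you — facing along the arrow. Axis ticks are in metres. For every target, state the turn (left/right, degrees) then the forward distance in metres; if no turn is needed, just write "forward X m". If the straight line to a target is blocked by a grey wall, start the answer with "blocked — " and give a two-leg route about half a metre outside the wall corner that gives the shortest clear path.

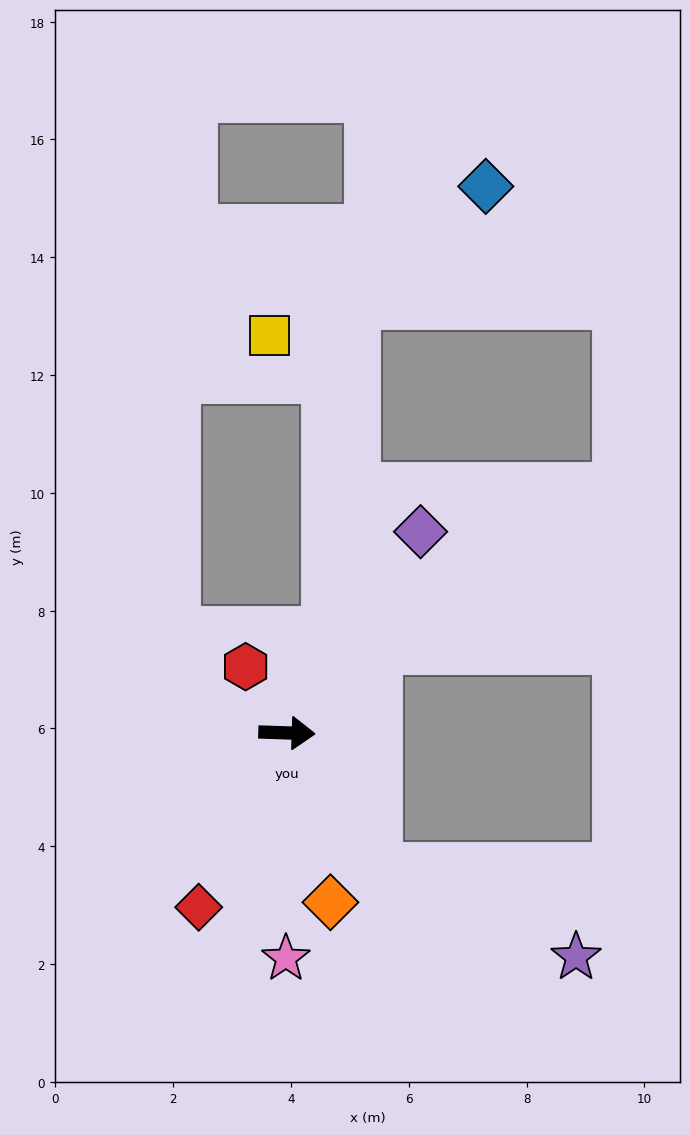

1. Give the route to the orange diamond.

turn right 74°, forward 3.0 m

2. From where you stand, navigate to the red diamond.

turn right 115°, forward 3.3 m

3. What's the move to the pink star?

turn right 88°, forward 3.8 m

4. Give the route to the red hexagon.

turn left 124°, forward 1.3 m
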